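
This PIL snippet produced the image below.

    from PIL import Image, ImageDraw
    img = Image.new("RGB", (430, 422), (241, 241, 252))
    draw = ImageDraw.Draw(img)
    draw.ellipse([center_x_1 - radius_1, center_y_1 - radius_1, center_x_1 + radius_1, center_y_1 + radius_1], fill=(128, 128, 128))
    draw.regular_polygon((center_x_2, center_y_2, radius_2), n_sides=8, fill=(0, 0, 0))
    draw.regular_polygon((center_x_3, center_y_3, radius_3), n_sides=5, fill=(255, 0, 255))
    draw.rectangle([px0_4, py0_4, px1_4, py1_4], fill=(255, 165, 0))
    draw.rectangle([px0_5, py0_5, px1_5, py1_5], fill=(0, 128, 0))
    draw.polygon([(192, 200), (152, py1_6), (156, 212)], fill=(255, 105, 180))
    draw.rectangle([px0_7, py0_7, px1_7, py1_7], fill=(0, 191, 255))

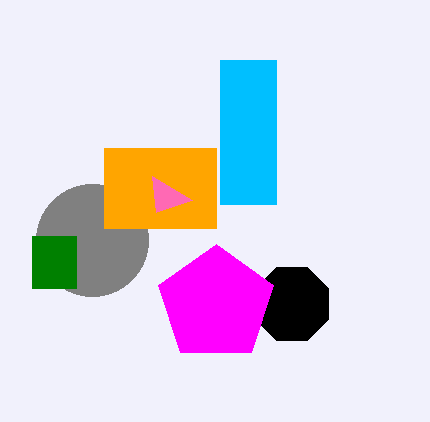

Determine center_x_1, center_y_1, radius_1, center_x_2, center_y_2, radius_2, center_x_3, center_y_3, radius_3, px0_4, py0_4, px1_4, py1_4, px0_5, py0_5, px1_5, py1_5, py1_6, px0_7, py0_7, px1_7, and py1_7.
center_x_1 = 92
center_y_1 = 240
radius_1 = 56
center_x_2 = 292
center_y_2 = 304
radius_2 = 40
center_x_3 = 216
center_y_3 = 304
radius_3 = 60
px0_4 = 104
py0_4 = 148
px1_4 = 216
py1_4 = 228
px0_5 = 32
py0_5 = 236
px1_5 = 76
py1_5 = 288
py1_6 = 176
px0_7 = 220
py0_7 = 60
px1_7 = 276
py1_7 = 204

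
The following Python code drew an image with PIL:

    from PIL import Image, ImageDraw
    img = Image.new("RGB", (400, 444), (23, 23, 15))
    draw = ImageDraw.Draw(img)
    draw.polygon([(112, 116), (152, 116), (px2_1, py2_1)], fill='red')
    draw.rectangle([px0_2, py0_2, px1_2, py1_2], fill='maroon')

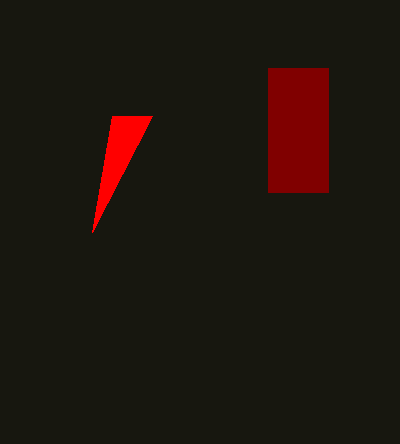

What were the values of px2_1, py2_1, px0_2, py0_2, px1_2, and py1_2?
px2_1 = 92, py2_1 = 232, px0_2 = 268, py0_2 = 68, px1_2 = 328, py1_2 = 192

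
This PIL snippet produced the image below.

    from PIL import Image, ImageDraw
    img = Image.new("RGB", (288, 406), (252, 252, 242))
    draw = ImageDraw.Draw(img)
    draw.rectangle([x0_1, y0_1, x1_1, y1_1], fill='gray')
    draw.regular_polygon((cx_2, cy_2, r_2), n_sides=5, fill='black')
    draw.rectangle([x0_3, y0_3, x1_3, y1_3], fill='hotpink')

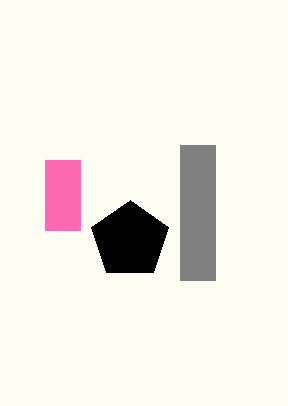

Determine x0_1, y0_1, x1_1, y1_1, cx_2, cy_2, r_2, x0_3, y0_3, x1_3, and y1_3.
x0_1 = 180; y0_1 = 145; x1_1 = 215; y1_1 = 280; cx_2 = 130; cy_2 = 240; r_2 = 40; x0_3 = 45; y0_3 = 160; x1_3 = 80; y1_3 = 230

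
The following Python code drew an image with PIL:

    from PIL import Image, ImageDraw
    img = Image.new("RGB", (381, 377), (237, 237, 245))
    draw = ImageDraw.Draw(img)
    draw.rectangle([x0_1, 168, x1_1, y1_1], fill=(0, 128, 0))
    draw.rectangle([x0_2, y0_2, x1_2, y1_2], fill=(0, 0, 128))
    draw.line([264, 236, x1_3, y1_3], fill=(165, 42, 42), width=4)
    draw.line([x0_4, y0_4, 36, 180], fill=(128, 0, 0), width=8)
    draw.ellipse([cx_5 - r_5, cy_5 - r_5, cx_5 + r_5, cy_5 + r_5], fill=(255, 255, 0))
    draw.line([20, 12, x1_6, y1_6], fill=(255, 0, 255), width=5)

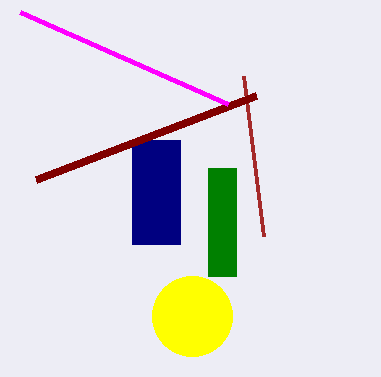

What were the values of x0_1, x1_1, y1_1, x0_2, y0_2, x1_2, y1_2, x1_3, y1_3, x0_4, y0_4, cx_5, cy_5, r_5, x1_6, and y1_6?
x0_1 = 208; x1_1 = 236; y1_1 = 276; x0_2 = 132; y0_2 = 140; x1_2 = 180; y1_2 = 244; x1_3 = 244; y1_3 = 76; x0_4 = 256; y0_4 = 96; cx_5 = 192; cy_5 = 316; r_5 = 40; x1_6 = 228; y1_6 = 104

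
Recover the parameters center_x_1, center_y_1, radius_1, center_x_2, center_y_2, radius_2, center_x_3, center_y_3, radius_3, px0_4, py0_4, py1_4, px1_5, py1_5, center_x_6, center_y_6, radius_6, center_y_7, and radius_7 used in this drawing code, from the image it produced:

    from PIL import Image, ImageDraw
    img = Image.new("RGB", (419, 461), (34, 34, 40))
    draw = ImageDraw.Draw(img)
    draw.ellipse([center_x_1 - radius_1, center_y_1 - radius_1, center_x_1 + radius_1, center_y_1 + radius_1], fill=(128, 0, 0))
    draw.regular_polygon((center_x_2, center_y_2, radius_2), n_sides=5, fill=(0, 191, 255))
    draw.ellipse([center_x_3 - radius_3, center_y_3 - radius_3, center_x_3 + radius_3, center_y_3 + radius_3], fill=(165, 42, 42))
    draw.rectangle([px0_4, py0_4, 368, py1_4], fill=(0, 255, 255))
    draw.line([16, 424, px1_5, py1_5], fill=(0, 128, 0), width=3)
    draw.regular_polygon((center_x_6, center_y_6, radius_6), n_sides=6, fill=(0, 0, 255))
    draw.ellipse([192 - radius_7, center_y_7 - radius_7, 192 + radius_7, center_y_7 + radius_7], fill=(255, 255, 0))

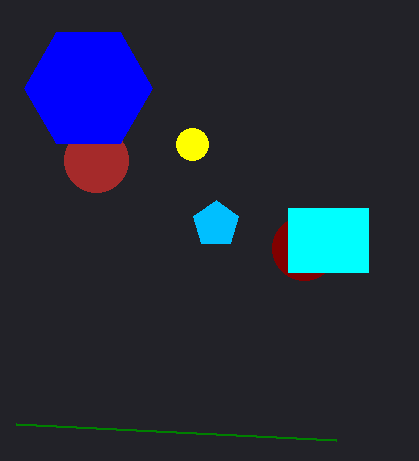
center_x_1 = 304, center_y_1 = 248, radius_1 = 32, center_x_2 = 216, center_y_2 = 224, radius_2 = 24, center_x_3 = 96, center_y_3 = 160, radius_3 = 32, px0_4 = 288, py0_4 = 208, py1_4 = 272, px1_5 = 336, py1_5 = 440, center_x_6 = 88, center_y_6 = 88, radius_6 = 64, center_y_7 = 144, radius_7 = 16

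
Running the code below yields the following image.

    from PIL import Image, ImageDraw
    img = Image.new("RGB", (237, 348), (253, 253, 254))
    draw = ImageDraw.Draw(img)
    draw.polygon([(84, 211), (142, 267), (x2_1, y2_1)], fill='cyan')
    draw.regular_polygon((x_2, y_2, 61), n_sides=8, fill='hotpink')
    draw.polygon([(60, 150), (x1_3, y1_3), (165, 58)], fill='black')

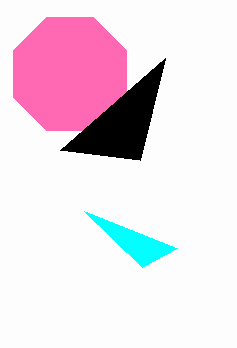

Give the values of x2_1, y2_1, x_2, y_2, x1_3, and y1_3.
x2_1 = 177, y2_1 = 248, x_2 = 70, y_2 = 74, x1_3 = 140, y1_3 = 160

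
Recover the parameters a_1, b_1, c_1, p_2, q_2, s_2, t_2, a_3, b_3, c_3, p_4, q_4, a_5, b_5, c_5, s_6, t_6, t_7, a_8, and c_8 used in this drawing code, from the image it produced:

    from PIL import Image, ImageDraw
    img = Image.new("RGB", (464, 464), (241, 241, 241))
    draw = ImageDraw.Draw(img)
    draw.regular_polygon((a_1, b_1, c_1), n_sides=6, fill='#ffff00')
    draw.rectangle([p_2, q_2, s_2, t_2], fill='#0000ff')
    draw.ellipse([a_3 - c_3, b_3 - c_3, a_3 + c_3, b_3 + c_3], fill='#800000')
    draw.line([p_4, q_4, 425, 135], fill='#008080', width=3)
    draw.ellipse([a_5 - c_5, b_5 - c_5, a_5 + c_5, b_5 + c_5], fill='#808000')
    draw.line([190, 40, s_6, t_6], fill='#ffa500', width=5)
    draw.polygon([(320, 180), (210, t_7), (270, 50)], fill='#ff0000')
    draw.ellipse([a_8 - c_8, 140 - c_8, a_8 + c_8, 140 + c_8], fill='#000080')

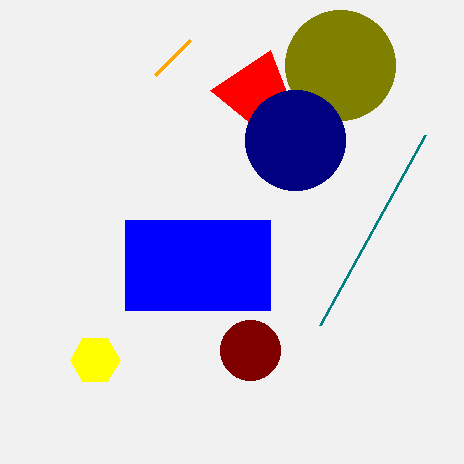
a_1 = 95, b_1 = 360, c_1 = 25, p_2 = 125, q_2 = 220, s_2 = 270, t_2 = 310, a_3 = 250, b_3 = 350, c_3 = 30, p_4 = 320, q_4 = 325, a_5 = 340, b_5 = 65, c_5 = 55, s_6 = 155, t_6 = 75, t_7 = 90, a_8 = 295, c_8 = 50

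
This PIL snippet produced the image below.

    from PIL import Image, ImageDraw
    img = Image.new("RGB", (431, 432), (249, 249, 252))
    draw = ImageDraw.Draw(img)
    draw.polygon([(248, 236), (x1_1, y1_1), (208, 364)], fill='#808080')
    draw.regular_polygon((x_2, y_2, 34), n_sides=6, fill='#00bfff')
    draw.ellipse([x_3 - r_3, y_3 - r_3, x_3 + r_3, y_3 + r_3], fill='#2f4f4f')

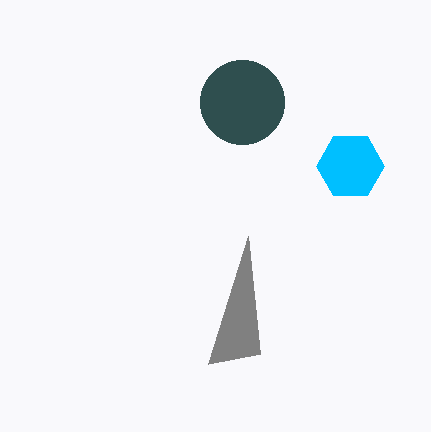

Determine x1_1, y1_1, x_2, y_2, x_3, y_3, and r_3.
x1_1 = 260, y1_1 = 354, x_2 = 350, y_2 = 166, x_3 = 242, y_3 = 102, r_3 = 42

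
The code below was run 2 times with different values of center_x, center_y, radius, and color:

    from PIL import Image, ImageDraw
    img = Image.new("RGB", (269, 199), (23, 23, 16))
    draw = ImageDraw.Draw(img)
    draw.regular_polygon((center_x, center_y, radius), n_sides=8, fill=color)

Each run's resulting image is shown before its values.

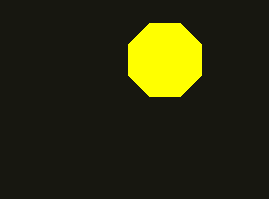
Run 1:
center_x = 165
center_y = 60
radius = 40
color = 'yellow'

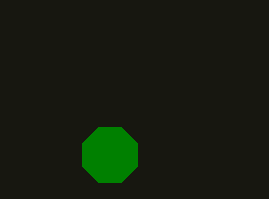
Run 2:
center_x = 110, center_y = 155, radius = 30, color = 'green'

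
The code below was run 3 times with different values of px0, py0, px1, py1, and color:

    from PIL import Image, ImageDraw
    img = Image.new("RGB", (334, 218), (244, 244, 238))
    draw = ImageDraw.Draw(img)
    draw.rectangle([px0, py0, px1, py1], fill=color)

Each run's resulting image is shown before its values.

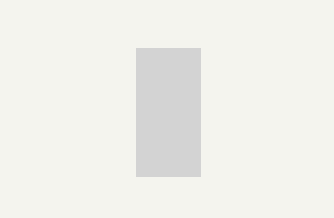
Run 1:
px0 = 136; py0 = 48; px1 = 200; py1 = 176; color = 'lightgray'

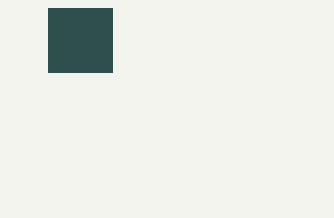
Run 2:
px0 = 48; py0 = 8; px1 = 112; py1 = 72; color = 'darkslategray'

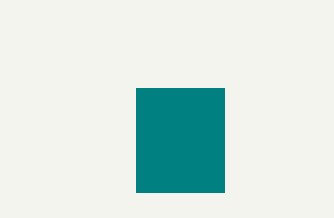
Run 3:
px0 = 136
py0 = 88
px1 = 224
py1 = 192
color = 'teal'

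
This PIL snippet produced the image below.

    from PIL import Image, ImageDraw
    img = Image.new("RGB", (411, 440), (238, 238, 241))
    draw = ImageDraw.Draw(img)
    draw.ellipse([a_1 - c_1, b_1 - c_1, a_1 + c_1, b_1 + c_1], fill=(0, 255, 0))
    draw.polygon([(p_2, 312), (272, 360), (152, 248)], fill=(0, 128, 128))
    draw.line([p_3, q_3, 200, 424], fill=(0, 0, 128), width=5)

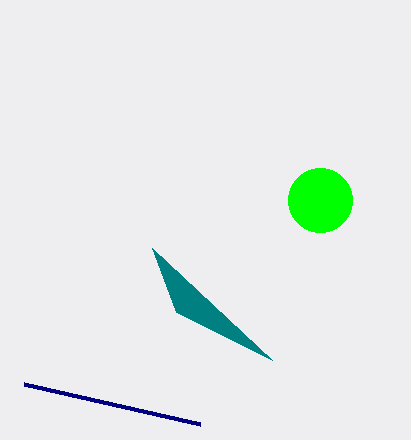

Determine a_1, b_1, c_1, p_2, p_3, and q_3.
a_1 = 320, b_1 = 200, c_1 = 32, p_2 = 176, p_3 = 24, q_3 = 384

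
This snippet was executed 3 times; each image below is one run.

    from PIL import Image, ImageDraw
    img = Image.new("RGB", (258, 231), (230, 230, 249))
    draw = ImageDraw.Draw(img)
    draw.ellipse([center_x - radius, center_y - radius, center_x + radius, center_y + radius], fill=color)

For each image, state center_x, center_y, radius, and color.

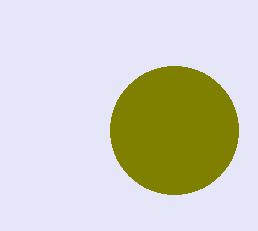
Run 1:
center_x = 174; center_y = 130; radius = 64; color = 'olive'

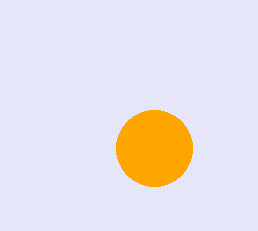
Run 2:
center_x = 154
center_y = 148
radius = 38
color = 'orange'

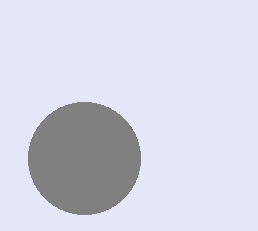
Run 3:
center_x = 84
center_y = 158
radius = 56
color = 'gray'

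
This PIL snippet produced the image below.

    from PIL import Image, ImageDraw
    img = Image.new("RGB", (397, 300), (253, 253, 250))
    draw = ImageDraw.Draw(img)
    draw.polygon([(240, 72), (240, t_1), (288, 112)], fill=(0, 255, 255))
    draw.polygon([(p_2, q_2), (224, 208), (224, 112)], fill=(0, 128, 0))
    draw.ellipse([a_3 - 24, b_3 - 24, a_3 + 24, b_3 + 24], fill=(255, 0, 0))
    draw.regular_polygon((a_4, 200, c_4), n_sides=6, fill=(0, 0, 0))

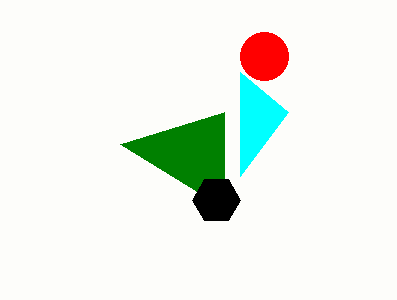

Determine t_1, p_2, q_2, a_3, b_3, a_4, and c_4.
t_1 = 176, p_2 = 120, q_2 = 144, a_3 = 264, b_3 = 56, a_4 = 216, c_4 = 24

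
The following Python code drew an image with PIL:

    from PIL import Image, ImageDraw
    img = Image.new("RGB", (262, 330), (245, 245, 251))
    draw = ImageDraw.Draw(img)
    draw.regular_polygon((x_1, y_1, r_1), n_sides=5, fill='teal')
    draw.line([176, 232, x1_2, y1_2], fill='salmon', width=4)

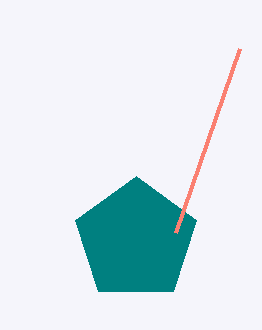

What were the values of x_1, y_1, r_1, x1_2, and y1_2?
x_1 = 136, y_1 = 240, r_1 = 64, x1_2 = 240, y1_2 = 48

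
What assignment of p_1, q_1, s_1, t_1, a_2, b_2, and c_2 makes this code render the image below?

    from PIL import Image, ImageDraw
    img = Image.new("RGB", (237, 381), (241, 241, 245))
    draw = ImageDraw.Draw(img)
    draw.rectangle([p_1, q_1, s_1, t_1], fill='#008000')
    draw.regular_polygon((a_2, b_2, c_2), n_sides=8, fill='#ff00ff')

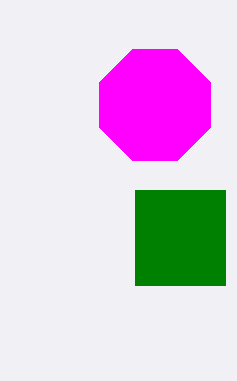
p_1 = 135, q_1 = 190, s_1 = 225, t_1 = 285, a_2 = 155, b_2 = 105, c_2 = 60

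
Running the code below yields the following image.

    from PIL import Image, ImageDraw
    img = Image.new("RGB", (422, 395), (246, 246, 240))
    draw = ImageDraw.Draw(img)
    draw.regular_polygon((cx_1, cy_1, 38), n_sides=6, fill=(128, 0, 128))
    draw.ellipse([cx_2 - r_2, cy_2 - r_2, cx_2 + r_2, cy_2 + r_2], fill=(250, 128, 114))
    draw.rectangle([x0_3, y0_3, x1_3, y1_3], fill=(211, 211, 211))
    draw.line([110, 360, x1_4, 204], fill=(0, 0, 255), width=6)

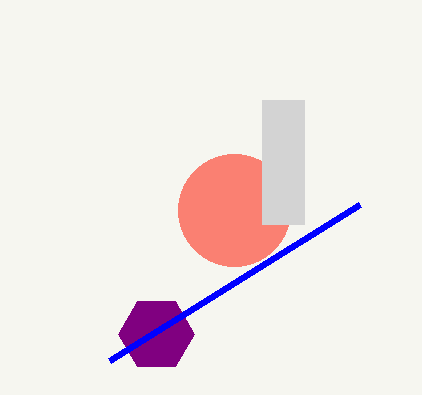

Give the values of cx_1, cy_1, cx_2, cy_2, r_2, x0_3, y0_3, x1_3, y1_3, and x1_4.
cx_1 = 156
cy_1 = 334
cx_2 = 234
cy_2 = 210
r_2 = 56
x0_3 = 262
y0_3 = 100
x1_3 = 304
y1_3 = 224
x1_4 = 360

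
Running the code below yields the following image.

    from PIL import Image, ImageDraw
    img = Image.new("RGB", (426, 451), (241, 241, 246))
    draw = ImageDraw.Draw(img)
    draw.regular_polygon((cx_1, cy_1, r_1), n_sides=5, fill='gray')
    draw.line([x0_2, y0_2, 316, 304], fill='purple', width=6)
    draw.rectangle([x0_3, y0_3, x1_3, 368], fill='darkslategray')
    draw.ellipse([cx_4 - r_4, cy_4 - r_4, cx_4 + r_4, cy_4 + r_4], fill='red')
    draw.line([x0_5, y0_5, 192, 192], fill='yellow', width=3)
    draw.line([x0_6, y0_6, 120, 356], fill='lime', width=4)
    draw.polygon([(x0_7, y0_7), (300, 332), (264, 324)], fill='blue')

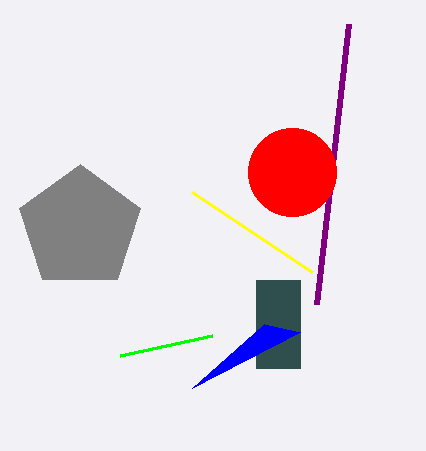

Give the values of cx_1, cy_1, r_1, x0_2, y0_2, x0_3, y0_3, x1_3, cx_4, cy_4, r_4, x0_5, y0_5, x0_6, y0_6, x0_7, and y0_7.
cx_1 = 80; cy_1 = 228; r_1 = 64; x0_2 = 348; y0_2 = 24; x0_3 = 256; y0_3 = 280; x1_3 = 300; cx_4 = 292; cy_4 = 172; r_4 = 44; x0_5 = 312; y0_5 = 272; x0_6 = 212; y0_6 = 336; x0_7 = 192; y0_7 = 388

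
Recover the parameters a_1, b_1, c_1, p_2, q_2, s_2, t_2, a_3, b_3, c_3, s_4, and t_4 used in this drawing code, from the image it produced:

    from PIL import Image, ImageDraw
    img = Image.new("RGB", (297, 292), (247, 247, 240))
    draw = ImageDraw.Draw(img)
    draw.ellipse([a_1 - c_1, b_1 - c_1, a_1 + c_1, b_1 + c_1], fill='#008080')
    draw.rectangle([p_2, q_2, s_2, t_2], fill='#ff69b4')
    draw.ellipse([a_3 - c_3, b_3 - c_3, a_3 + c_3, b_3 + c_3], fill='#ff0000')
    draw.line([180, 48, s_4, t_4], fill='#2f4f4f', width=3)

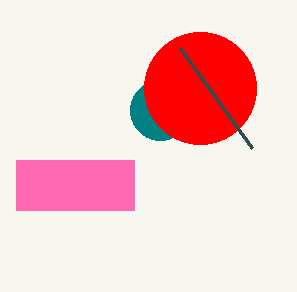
a_1 = 160
b_1 = 110
c_1 = 30
p_2 = 16
q_2 = 160
s_2 = 134
t_2 = 210
a_3 = 200
b_3 = 88
c_3 = 56
s_4 = 252
t_4 = 148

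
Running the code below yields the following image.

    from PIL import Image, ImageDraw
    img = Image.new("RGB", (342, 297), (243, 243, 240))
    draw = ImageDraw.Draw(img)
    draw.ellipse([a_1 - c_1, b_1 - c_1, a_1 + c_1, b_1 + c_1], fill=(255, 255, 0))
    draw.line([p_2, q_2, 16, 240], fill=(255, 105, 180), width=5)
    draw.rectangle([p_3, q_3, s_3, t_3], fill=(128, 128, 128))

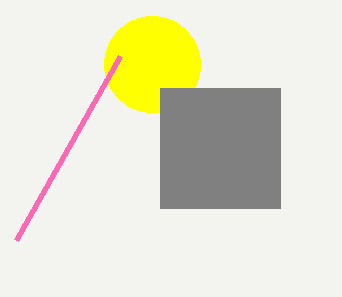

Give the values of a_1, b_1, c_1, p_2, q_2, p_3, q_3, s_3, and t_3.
a_1 = 152; b_1 = 64; c_1 = 48; p_2 = 120; q_2 = 56; p_3 = 160; q_3 = 88; s_3 = 280; t_3 = 208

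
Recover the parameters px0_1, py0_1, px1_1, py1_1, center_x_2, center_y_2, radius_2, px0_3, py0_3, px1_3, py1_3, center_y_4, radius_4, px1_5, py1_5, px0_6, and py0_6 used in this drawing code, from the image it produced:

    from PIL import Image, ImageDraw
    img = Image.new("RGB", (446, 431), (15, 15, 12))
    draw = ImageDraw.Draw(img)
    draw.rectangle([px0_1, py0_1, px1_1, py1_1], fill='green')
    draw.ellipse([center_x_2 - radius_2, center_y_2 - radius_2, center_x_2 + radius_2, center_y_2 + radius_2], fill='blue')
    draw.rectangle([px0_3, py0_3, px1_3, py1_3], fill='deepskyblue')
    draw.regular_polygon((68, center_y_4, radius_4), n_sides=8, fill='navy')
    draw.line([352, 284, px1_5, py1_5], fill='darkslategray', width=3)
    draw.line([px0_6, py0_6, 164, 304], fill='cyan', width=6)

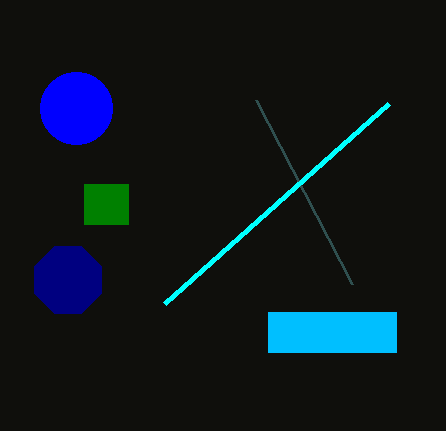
px0_1 = 84, py0_1 = 184, px1_1 = 128, py1_1 = 224, center_x_2 = 76, center_y_2 = 108, radius_2 = 36, px0_3 = 268, py0_3 = 312, px1_3 = 396, py1_3 = 352, center_y_4 = 280, radius_4 = 36, px1_5 = 256, py1_5 = 100, px0_6 = 388, py0_6 = 104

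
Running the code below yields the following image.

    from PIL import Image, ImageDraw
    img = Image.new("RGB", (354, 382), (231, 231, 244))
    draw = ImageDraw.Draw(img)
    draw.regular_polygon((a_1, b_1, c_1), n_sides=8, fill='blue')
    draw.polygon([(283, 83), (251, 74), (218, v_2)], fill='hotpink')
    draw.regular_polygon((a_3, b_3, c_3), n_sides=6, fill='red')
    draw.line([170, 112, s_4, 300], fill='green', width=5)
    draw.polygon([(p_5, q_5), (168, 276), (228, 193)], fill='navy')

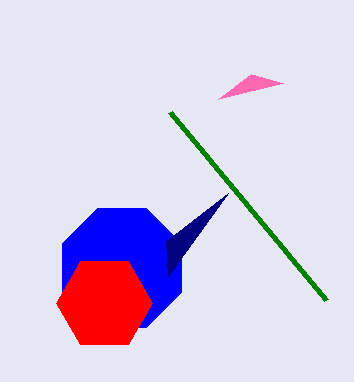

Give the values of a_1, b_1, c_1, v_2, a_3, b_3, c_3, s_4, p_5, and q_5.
a_1 = 122
b_1 = 268
c_1 = 64
v_2 = 99
a_3 = 104
b_3 = 303
c_3 = 48
s_4 = 326
p_5 = 166
q_5 = 241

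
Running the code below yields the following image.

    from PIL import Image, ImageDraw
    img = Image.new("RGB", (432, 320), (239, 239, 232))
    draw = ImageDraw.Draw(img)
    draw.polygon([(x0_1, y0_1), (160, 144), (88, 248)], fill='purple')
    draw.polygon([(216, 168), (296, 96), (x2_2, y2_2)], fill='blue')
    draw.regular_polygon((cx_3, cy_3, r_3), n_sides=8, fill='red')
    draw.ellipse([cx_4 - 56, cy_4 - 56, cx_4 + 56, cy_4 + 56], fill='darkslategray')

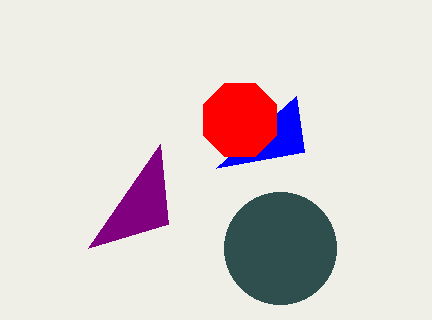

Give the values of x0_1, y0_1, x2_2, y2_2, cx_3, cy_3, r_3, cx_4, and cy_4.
x0_1 = 168
y0_1 = 224
x2_2 = 304
y2_2 = 152
cx_3 = 240
cy_3 = 120
r_3 = 40
cx_4 = 280
cy_4 = 248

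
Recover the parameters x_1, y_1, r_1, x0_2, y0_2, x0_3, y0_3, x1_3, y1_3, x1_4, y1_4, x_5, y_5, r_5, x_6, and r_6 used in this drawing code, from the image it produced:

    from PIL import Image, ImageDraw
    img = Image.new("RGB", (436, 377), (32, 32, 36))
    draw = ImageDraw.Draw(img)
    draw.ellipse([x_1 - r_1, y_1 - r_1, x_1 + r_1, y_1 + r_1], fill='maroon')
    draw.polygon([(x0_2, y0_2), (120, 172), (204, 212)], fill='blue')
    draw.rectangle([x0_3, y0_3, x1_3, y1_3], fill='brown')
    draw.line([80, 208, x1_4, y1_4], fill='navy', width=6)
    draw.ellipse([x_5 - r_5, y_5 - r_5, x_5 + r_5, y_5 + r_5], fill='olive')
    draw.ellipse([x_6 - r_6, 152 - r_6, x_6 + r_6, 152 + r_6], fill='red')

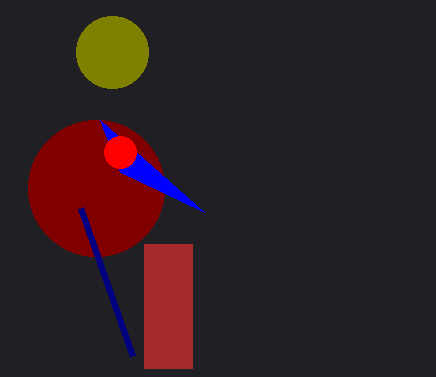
x_1 = 96; y_1 = 188; r_1 = 68; x0_2 = 100; y0_2 = 120; x0_3 = 144; y0_3 = 244; x1_3 = 192; y1_3 = 368; x1_4 = 132; y1_4 = 356; x_5 = 112; y_5 = 52; r_5 = 36; x_6 = 120; r_6 = 16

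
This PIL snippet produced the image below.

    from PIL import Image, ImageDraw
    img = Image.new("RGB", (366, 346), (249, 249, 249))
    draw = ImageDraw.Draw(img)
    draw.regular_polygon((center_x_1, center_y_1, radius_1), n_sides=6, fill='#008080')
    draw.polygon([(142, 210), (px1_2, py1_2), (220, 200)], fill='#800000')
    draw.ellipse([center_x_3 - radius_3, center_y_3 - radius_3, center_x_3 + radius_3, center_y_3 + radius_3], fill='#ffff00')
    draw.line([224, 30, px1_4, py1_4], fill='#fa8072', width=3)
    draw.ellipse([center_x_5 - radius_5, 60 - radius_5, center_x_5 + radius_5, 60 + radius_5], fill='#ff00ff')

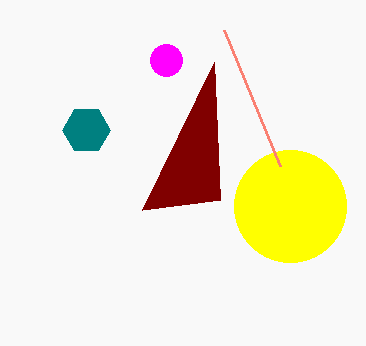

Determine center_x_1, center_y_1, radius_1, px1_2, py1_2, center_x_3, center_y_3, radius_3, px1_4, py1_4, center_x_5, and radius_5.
center_x_1 = 86, center_y_1 = 130, radius_1 = 24, px1_2 = 214, py1_2 = 62, center_x_3 = 290, center_y_3 = 206, radius_3 = 56, px1_4 = 280, py1_4 = 166, center_x_5 = 166, radius_5 = 16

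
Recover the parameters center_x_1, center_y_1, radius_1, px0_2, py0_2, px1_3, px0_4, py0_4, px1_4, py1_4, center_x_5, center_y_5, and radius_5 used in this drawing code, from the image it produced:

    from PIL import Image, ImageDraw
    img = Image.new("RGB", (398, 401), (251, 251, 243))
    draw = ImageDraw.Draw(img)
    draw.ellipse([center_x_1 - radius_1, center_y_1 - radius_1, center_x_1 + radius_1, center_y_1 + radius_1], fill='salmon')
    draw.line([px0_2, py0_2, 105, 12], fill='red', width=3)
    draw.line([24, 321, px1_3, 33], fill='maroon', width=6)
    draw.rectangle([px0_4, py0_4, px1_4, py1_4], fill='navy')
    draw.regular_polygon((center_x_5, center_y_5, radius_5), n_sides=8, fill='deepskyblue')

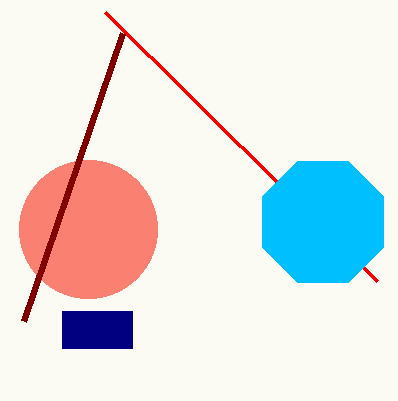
center_x_1 = 88, center_y_1 = 229, radius_1 = 69, px0_2 = 377, py0_2 = 281, px1_3 = 123, px0_4 = 62, py0_4 = 311, px1_4 = 132, py1_4 = 348, center_x_5 = 323, center_y_5 = 222, radius_5 = 66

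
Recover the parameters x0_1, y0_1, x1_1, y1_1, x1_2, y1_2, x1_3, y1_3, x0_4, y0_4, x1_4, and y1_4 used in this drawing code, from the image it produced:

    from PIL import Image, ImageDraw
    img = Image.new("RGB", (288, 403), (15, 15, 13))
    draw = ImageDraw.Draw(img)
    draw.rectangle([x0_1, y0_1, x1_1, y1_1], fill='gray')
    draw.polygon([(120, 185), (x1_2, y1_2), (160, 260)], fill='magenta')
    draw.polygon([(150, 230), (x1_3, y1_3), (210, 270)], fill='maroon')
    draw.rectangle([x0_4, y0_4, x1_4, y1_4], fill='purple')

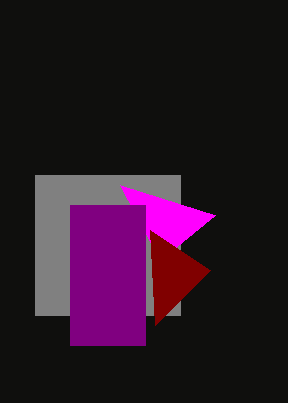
x0_1 = 35, y0_1 = 175, x1_1 = 180, y1_1 = 315, x1_2 = 215, y1_2 = 215, x1_3 = 155, y1_3 = 325, x0_4 = 70, y0_4 = 205, x1_4 = 145, y1_4 = 345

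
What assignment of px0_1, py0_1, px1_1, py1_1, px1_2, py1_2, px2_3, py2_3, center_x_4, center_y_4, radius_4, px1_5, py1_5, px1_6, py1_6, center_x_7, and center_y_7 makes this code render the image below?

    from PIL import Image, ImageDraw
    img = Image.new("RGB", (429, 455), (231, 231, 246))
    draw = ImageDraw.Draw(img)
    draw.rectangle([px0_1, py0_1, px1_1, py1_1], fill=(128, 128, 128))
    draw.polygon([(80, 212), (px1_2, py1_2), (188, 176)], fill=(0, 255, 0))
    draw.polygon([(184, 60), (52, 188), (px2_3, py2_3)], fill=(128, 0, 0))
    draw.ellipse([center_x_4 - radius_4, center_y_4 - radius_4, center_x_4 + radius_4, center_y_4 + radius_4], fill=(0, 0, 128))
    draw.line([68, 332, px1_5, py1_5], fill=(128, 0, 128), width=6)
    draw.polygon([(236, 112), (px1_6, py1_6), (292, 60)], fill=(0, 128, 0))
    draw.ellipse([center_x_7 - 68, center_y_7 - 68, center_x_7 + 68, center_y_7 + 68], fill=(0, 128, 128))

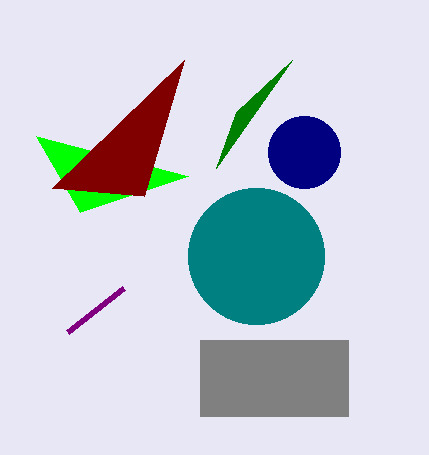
px0_1 = 200, py0_1 = 340, px1_1 = 348, py1_1 = 416, px1_2 = 36, py1_2 = 136, px2_3 = 144, py2_3 = 196, center_x_4 = 304, center_y_4 = 152, radius_4 = 36, px1_5 = 124, py1_5 = 288, px1_6 = 216, py1_6 = 168, center_x_7 = 256, center_y_7 = 256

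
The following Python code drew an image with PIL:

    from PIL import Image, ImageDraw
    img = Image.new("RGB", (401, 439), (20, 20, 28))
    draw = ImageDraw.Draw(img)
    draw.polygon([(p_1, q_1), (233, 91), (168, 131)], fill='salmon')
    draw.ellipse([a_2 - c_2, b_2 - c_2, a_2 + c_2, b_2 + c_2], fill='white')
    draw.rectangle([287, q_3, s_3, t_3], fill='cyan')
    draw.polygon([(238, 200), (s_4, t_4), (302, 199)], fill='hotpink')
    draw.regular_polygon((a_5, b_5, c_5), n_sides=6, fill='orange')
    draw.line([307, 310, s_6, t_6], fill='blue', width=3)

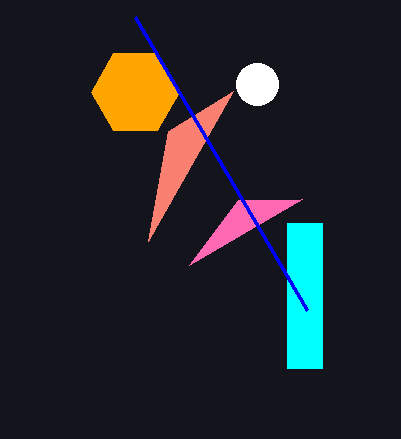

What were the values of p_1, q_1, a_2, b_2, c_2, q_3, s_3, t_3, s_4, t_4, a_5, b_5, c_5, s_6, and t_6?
p_1 = 148; q_1 = 241; a_2 = 257; b_2 = 84; c_2 = 21; q_3 = 223; s_3 = 322; t_3 = 368; s_4 = 189; t_4 = 265; a_5 = 135; b_5 = 92; c_5 = 44; s_6 = 135; t_6 = 17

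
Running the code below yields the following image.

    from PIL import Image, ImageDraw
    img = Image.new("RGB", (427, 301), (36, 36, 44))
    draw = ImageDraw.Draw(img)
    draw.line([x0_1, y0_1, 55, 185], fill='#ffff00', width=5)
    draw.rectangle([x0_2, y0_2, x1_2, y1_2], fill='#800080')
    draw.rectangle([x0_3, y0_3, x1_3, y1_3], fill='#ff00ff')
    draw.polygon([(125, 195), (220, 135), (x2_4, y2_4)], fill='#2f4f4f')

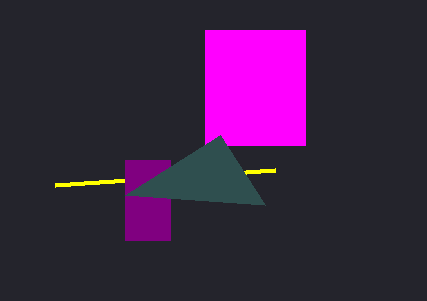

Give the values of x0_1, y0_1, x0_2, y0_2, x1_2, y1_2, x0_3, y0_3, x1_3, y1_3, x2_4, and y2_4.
x0_1 = 275; y0_1 = 170; x0_2 = 125; y0_2 = 160; x1_2 = 170; y1_2 = 240; x0_3 = 205; y0_3 = 30; x1_3 = 305; y1_3 = 145; x2_4 = 265; y2_4 = 205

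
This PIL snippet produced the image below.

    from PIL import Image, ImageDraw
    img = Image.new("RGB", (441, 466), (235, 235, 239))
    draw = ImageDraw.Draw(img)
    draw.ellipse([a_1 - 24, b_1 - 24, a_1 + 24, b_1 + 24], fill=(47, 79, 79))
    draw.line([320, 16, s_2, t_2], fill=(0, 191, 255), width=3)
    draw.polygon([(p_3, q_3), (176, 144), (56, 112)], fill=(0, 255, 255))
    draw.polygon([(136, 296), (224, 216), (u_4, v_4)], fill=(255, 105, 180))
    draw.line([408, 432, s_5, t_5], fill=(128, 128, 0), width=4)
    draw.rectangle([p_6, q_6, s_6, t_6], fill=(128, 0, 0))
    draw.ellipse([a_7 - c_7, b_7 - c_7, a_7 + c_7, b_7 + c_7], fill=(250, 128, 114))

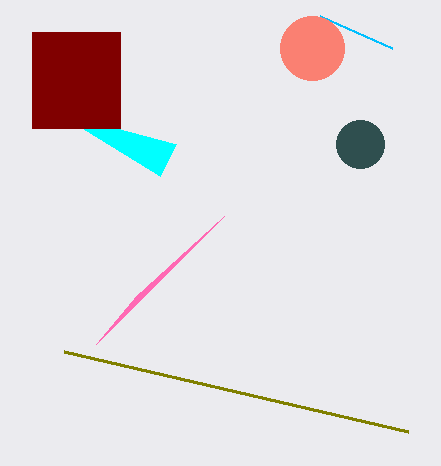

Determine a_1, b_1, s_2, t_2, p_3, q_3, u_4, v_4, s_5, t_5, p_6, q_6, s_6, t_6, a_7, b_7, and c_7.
a_1 = 360, b_1 = 144, s_2 = 392, t_2 = 48, p_3 = 160, q_3 = 176, u_4 = 96, v_4 = 344, s_5 = 64, t_5 = 352, p_6 = 32, q_6 = 32, s_6 = 120, t_6 = 128, a_7 = 312, b_7 = 48, c_7 = 32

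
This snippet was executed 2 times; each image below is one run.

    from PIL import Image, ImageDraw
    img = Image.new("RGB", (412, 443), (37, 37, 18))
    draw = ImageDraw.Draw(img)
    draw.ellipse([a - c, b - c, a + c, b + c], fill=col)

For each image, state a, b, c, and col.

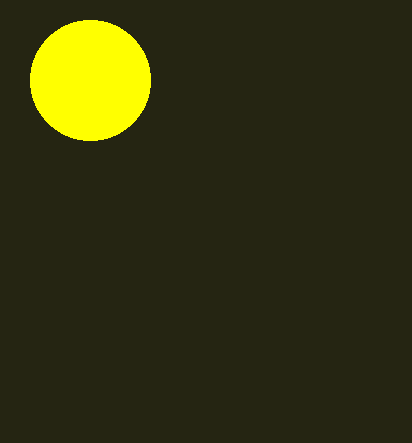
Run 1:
a = 90
b = 80
c = 60
col = 'yellow'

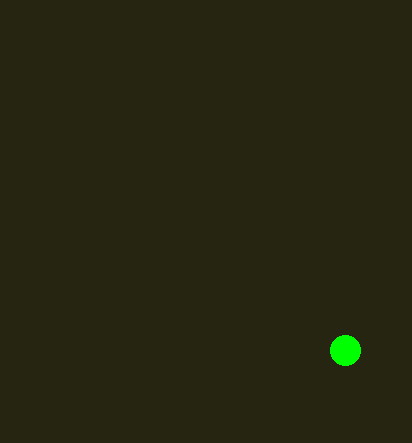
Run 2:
a = 345; b = 350; c = 15; col = 'lime'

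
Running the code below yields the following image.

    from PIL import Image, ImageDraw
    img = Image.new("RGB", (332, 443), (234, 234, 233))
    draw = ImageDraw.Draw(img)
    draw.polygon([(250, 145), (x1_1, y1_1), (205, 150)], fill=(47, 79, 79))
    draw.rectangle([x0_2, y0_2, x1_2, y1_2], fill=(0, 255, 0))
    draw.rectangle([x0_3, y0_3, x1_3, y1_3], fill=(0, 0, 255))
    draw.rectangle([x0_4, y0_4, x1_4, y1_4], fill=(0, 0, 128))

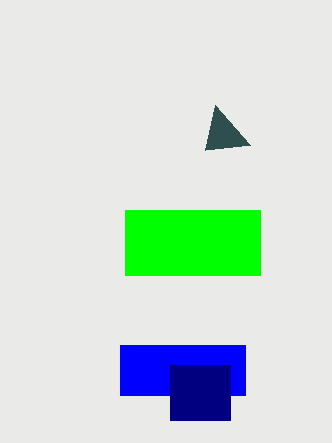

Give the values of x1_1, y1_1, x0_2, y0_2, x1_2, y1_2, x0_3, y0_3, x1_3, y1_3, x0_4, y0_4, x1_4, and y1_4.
x1_1 = 215; y1_1 = 105; x0_2 = 125; y0_2 = 210; x1_2 = 260; y1_2 = 275; x0_3 = 120; y0_3 = 345; x1_3 = 245; y1_3 = 395; x0_4 = 170; y0_4 = 365; x1_4 = 230; y1_4 = 420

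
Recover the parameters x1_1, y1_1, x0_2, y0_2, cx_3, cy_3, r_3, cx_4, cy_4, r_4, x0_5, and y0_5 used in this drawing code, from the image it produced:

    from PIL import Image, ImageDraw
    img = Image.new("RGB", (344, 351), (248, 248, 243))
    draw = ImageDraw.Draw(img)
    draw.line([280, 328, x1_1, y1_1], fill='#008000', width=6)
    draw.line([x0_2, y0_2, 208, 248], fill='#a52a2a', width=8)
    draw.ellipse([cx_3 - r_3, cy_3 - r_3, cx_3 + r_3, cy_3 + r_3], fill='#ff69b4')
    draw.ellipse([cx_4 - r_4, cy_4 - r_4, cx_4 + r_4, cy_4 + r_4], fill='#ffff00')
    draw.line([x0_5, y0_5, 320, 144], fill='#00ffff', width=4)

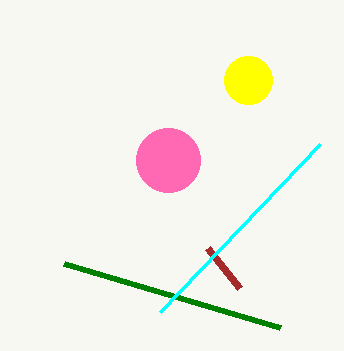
x1_1 = 64; y1_1 = 264; x0_2 = 240; y0_2 = 288; cx_3 = 168; cy_3 = 160; r_3 = 32; cx_4 = 248; cy_4 = 80; r_4 = 24; x0_5 = 160; y0_5 = 312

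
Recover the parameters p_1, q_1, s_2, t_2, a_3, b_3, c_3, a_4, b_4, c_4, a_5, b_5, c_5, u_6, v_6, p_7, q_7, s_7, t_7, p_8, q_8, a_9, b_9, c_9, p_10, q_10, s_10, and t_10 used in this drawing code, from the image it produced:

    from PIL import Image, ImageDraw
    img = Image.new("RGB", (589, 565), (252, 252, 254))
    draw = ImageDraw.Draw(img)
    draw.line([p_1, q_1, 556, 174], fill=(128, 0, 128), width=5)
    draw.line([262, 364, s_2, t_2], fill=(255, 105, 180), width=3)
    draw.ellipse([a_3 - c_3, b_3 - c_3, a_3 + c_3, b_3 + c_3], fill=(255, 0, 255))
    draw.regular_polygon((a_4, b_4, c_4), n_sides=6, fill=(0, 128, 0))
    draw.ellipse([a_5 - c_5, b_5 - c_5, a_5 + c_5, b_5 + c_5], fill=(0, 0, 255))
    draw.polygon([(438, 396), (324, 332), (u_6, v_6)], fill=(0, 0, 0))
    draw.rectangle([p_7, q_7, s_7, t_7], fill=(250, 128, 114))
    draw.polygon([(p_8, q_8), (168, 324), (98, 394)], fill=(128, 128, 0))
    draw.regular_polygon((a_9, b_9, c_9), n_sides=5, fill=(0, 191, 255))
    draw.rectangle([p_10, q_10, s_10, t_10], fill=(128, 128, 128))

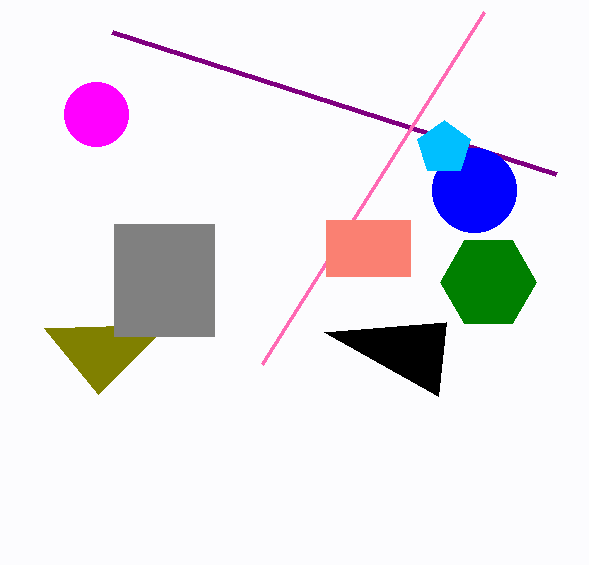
p_1 = 112
q_1 = 32
s_2 = 484
t_2 = 12
a_3 = 96
b_3 = 114
c_3 = 32
a_4 = 488
b_4 = 282
c_4 = 48
a_5 = 474
b_5 = 190
c_5 = 42
u_6 = 446
v_6 = 322
p_7 = 326
q_7 = 220
s_7 = 410
t_7 = 276
p_8 = 44
q_8 = 328
a_9 = 444
b_9 = 148
c_9 = 28
p_10 = 114
q_10 = 224
s_10 = 214
t_10 = 336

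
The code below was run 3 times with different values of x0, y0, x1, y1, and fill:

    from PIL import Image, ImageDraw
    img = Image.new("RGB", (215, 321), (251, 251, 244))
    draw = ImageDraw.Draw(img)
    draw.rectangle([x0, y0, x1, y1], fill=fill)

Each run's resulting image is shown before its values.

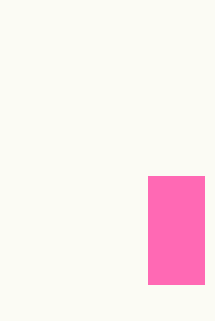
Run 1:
x0 = 148
y0 = 176
x1 = 204
y1 = 284
fill = 'hotpink'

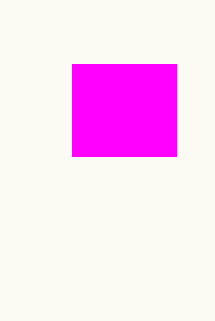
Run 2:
x0 = 72, y0 = 64, x1 = 176, y1 = 156, fill = 'magenta'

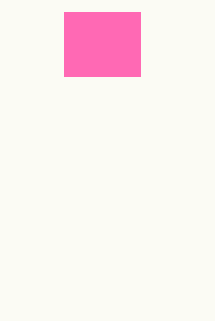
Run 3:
x0 = 64; y0 = 12; x1 = 140; y1 = 76; fill = 'hotpink'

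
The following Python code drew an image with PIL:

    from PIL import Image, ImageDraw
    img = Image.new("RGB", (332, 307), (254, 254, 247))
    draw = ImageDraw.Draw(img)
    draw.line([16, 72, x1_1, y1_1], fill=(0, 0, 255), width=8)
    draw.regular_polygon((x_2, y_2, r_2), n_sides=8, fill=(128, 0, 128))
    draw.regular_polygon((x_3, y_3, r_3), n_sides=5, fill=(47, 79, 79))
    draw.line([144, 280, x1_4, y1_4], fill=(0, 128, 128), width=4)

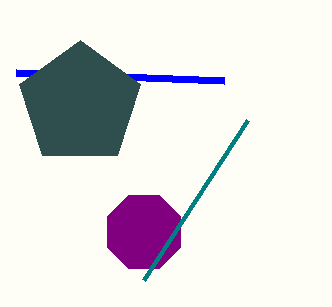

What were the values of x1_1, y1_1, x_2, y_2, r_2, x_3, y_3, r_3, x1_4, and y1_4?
x1_1 = 224
y1_1 = 80
x_2 = 144
y_2 = 232
r_2 = 40
x_3 = 80
y_3 = 104
r_3 = 64
x1_4 = 248
y1_4 = 120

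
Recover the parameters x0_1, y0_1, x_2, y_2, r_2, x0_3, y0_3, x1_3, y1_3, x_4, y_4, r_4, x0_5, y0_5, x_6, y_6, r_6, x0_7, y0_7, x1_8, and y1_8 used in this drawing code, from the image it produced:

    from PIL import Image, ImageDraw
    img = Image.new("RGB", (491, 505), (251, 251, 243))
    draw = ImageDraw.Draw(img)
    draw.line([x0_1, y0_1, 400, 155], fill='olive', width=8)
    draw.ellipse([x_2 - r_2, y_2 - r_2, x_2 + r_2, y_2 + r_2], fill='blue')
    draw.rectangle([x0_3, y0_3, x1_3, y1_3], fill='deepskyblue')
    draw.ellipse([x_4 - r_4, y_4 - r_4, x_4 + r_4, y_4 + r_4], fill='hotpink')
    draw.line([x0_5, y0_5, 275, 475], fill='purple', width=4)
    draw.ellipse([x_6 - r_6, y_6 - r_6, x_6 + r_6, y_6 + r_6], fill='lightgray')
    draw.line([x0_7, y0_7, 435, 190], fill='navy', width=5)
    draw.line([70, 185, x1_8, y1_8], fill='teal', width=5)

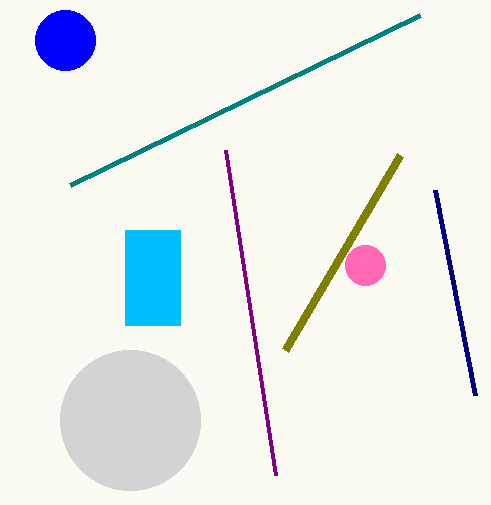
x0_1 = 285, y0_1 = 350, x_2 = 65, y_2 = 40, r_2 = 30, x0_3 = 125, y0_3 = 230, x1_3 = 180, y1_3 = 325, x_4 = 365, y_4 = 265, r_4 = 20, x0_5 = 225, y0_5 = 150, x_6 = 130, y_6 = 420, r_6 = 70, x0_7 = 475, y0_7 = 395, x1_8 = 420, y1_8 = 15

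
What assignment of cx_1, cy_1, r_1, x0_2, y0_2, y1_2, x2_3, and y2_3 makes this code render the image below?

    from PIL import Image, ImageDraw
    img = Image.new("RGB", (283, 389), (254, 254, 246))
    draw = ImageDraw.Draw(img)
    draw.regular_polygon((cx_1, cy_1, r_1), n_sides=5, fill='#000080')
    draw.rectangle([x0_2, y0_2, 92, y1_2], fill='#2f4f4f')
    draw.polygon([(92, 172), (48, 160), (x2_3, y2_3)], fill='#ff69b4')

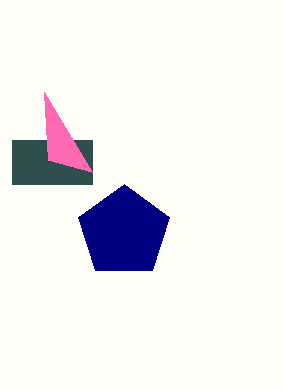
cx_1 = 124
cy_1 = 232
r_1 = 48
x0_2 = 12
y0_2 = 140
y1_2 = 184
x2_3 = 44
y2_3 = 92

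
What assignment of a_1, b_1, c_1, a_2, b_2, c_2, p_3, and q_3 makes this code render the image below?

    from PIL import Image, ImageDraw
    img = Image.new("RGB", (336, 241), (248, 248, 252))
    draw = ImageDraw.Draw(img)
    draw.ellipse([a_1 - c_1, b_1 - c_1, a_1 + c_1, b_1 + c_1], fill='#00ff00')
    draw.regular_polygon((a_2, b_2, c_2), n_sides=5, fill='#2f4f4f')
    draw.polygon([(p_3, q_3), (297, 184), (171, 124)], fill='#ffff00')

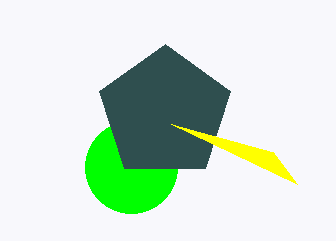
a_1 = 131, b_1 = 167, c_1 = 46, a_2 = 165, b_2 = 113, c_2 = 69, p_3 = 273, q_3 = 152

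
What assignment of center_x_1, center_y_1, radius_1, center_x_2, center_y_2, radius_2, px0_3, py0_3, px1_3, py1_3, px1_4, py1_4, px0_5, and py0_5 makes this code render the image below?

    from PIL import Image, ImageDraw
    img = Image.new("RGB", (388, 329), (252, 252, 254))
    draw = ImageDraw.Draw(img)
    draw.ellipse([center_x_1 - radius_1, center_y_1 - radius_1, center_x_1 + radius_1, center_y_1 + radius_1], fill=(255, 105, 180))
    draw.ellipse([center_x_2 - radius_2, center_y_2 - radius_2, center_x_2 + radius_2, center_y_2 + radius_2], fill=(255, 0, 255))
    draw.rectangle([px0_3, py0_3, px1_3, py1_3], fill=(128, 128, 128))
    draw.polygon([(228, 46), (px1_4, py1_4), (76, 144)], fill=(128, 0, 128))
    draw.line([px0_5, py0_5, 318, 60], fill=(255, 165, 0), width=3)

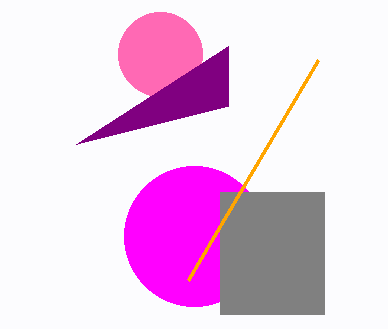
center_x_1 = 160, center_y_1 = 54, radius_1 = 42, center_x_2 = 194, center_y_2 = 236, radius_2 = 70, px0_3 = 220, py0_3 = 192, px1_3 = 324, py1_3 = 314, px1_4 = 228, py1_4 = 106, px0_5 = 188, py0_5 = 280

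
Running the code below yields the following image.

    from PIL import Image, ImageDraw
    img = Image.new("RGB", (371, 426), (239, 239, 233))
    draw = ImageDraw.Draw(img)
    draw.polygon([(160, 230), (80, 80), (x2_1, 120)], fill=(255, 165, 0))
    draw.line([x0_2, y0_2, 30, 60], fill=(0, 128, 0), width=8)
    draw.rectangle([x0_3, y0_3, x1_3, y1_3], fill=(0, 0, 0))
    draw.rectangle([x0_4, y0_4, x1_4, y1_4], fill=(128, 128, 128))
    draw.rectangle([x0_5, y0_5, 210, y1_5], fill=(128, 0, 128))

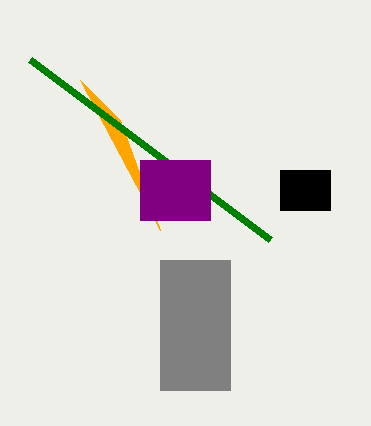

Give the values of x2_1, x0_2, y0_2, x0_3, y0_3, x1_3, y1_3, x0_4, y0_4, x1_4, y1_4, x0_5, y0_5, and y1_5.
x2_1 = 120; x0_2 = 270; y0_2 = 240; x0_3 = 280; y0_3 = 170; x1_3 = 330; y1_3 = 210; x0_4 = 160; y0_4 = 260; x1_4 = 230; y1_4 = 390; x0_5 = 140; y0_5 = 160; y1_5 = 220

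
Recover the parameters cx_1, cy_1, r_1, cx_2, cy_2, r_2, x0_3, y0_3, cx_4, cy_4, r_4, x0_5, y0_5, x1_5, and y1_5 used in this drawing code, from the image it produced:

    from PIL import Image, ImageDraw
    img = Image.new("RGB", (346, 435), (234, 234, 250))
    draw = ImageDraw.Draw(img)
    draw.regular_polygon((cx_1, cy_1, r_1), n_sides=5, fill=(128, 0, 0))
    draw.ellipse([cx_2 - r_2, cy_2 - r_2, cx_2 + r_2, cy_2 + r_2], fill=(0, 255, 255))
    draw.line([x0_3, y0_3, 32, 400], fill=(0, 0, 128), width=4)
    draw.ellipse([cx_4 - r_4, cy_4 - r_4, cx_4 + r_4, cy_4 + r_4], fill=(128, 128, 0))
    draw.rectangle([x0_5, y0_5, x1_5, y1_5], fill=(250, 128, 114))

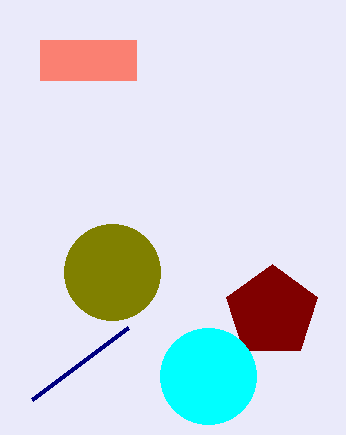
cx_1 = 272, cy_1 = 312, r_1 = 48, cx_2 = 208, cy_2 = 376, r_2 = 48, x0_3 = 128, y0_3 = 328, cx_4 = 112, cy_4 = 272, r_4 = 48, x0_5 = 40, y0_5 = 40, x1_5 = 136, y1_5 = 80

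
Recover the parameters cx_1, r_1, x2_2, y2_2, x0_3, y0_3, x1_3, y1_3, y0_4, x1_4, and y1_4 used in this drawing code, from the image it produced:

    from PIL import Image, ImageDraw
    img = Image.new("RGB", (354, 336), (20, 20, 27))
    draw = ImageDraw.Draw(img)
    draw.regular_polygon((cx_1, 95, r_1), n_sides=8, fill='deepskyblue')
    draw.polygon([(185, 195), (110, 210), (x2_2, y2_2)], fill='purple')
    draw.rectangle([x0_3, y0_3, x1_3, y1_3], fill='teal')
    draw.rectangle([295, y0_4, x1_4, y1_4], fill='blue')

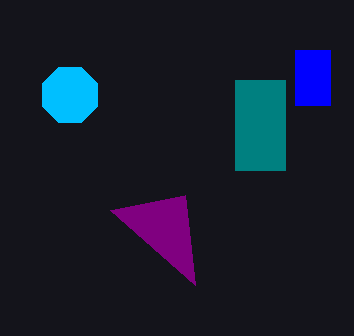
cx_1 = 70, r_1 = 30, x2_2 = 195, y2_2 = 285, x0_3 = 235, y0_3 = 80, x1_3 = 285, y1_3 = 170, y0_4 = 50, x1_4 = 330, y1_4 = 105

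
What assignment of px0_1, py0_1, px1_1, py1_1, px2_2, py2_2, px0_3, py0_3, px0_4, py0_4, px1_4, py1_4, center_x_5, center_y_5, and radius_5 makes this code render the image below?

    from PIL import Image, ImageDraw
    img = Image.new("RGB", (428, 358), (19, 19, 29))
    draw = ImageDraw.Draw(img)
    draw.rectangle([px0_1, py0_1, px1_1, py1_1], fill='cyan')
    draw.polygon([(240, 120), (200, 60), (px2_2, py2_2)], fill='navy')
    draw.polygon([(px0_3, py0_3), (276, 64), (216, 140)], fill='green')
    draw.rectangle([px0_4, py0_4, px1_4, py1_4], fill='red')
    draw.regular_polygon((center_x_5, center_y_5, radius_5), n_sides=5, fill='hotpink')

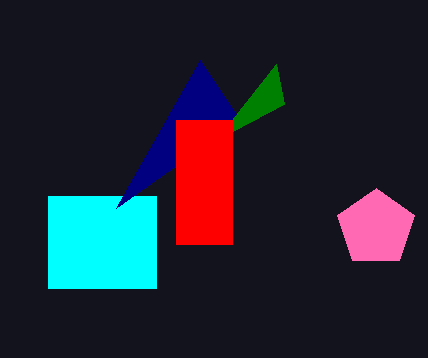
px0_1 = 48
py0_1 = 196
px1_1 = 156
py1_1 = 288
px2_2 = 116
py2_2 = 208
px0_3 = 284
py0_3 = 104
px0_4 = 176
py0_4 = 120
px1_4 = 232
py1_4 = 244
center_x_5 = 376
center_y_5 = 228
radius_5 = 40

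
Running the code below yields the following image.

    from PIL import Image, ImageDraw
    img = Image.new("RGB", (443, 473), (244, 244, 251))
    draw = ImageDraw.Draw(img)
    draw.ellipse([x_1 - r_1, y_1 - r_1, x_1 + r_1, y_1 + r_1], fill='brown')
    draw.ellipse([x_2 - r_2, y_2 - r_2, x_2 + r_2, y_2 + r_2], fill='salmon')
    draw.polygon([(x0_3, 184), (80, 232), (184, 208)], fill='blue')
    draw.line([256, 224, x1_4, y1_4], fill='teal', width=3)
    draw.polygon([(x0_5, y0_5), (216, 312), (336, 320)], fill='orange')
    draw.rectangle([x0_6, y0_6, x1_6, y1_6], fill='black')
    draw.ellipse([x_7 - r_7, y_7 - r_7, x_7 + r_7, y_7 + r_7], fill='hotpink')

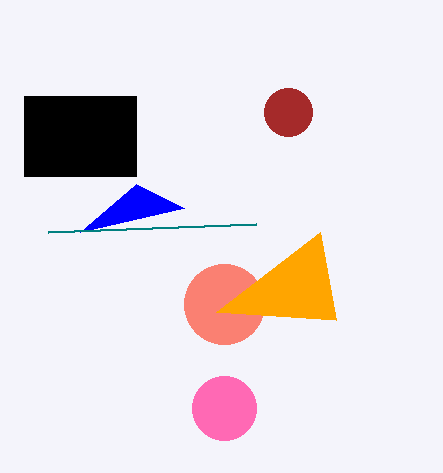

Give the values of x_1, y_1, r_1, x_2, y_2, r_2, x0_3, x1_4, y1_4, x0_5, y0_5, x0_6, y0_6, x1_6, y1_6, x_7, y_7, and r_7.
x_1 = 288, y_1 = 112, r_1 = 24, x_2 = 224, y_2 = 304, r_2 = 40, x0_3 = 136, x1_4 = 48, y1_4 = 232, x0_5 = 320, y0_5 = 232, x0_6 = 24, y0_6 = 96, x1_6 = 136, y1_6 = 176, x_7 = 224, y_7 = 408, r_7 = 32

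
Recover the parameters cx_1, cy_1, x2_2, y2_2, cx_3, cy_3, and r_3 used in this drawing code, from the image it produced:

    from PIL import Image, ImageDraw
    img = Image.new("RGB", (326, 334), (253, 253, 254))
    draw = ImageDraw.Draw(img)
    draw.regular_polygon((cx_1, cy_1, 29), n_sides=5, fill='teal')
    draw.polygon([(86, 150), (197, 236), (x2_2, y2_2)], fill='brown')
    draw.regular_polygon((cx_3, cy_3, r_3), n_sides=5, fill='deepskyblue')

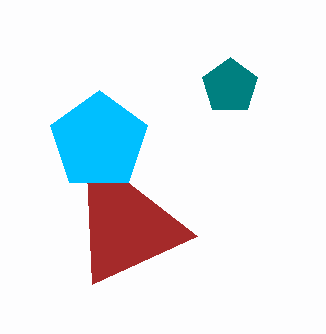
cx_1 = 230; cy_1 = 86; x2_2 = 92; y2_2 = 284; cx_3 = 99; cy_3 = 141; r_3 = 51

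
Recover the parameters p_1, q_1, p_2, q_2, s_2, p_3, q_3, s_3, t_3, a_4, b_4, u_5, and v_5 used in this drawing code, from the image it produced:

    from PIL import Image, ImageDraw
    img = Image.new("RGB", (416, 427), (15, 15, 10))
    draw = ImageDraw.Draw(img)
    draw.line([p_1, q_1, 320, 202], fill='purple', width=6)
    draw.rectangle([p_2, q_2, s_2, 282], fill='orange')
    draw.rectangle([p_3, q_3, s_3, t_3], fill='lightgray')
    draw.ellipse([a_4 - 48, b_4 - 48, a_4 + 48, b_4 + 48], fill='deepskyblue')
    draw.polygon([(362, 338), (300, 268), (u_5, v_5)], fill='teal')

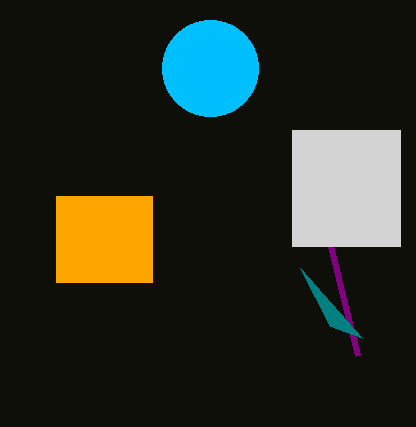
p_1 = 358
q_1 = 356
p_2 = 56
q_2 = 196
s_2 = 152
p_3 = 292
q_3 = 130
s_3 = 400
t_3 = 246
a_4 = 210
b_4 = 68
u_5 = 330
v_5 = 326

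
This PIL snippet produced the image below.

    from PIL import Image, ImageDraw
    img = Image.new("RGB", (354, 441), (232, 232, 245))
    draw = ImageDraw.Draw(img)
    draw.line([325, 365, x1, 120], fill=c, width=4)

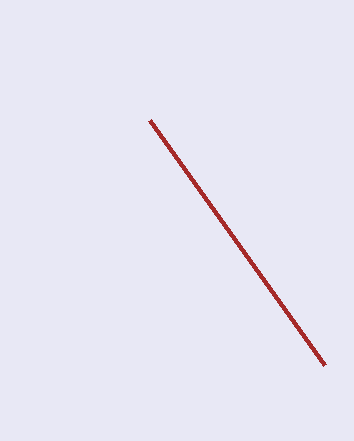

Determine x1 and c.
x1 = 150; c = 'brown'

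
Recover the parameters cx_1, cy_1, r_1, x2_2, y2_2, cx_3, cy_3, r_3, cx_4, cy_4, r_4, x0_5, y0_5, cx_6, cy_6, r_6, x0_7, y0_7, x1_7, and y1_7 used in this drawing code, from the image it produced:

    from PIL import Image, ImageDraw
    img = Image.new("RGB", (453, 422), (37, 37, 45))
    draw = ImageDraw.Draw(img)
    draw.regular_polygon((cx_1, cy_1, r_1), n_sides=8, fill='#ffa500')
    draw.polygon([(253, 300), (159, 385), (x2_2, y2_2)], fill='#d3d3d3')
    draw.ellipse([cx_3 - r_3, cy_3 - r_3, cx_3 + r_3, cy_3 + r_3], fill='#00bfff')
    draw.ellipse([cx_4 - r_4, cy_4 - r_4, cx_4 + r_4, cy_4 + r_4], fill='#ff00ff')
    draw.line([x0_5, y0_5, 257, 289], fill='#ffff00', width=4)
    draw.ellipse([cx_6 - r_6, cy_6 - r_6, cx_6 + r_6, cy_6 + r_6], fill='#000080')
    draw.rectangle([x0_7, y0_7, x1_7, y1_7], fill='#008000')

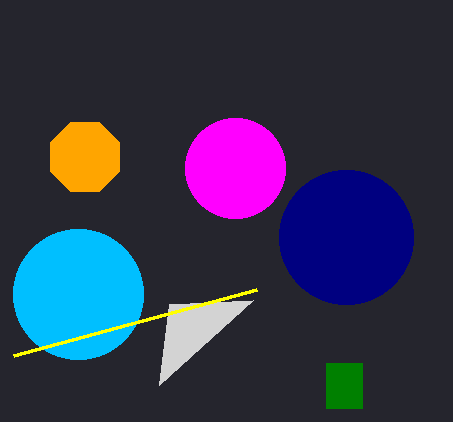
cx_1 = 85, cy_1 = 157, r_1 = 37, x2_2 = 169, y2_2 = 304, cx_3 = 78, cy_3 = 294, r_3 = 65, cx_4 = 235, cy_4 = 168, r_4 = 50, x0_5 = 14, y0_5 = 355, cx_6 = 346, cy_6 = 237, r_6 = 67, x0_7 = 326, y0_7 = 363, x1_7 = 362, y1_7 = 408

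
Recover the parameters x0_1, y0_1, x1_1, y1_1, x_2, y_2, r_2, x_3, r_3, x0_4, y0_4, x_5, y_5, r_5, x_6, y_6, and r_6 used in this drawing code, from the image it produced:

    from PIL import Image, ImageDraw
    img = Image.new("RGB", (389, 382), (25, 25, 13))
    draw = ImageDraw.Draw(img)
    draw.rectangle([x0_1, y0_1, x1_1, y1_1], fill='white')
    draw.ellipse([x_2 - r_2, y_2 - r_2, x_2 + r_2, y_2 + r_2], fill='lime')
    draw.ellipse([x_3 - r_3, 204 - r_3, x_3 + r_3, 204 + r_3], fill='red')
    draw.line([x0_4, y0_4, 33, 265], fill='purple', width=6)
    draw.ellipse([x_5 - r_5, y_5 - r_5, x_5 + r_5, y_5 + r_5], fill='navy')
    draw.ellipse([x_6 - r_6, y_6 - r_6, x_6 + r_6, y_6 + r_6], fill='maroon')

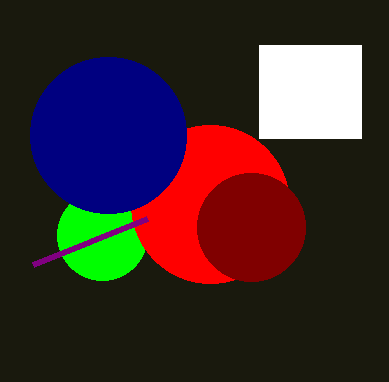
x0_1 = 259, y0_1 = 45, x1_1 = 361, y1_1 = 138, x_2 = 102, y_2 = 235, r_2 = 45, x_3 = 210, r_3 = 79, x0_4 = 147, y0_4 = 219, x_5 = 108, y_5 = 135, r_5 = 78, x_6 = 251, y_6 = 227, r_6 = 54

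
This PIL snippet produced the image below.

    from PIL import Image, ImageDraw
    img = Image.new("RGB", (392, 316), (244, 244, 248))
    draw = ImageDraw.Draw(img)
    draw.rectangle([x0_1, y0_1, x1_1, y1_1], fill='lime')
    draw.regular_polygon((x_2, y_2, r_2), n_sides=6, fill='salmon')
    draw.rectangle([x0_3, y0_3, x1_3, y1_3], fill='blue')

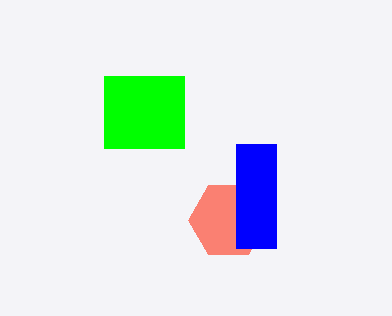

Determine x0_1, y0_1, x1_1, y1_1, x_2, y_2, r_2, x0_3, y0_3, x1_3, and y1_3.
x0_1 = 104; y0_1 = 76; x1_1 = 184; y1_1 = 148; x_2 = 228; y_2 = 220; r_2 = 40; x0_3 = 236; y0_3 = 144; x1_3 = 276; y1_3 = 248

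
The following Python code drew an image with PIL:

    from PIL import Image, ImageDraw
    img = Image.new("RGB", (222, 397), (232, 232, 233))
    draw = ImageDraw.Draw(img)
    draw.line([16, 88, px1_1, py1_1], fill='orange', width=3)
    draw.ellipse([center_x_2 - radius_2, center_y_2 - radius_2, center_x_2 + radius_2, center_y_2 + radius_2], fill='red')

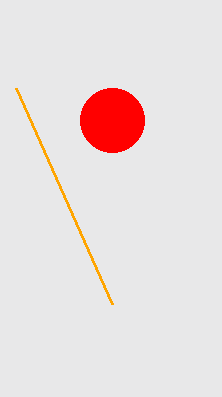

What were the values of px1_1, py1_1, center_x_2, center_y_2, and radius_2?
px1_1 = 112; py1_1 = 304; center_x_2 = 112; center_y_2 = 120; radius_2 = 32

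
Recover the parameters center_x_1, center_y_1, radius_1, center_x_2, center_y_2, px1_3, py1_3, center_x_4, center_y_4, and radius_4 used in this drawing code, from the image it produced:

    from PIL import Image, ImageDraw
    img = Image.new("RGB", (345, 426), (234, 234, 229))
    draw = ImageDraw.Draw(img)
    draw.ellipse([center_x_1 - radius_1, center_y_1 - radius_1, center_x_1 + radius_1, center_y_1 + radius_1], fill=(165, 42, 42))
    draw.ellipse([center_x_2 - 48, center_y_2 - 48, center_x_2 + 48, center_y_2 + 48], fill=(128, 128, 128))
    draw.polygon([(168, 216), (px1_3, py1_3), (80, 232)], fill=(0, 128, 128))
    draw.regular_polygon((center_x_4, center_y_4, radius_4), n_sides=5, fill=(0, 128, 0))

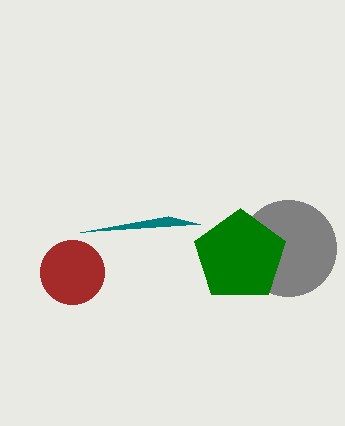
center_x_1 = 72; center_y_1 = 272; radius_1 = 32; center_x_2 = 288; center_y_2 = 248; px1_3 = 200; py1_3 = 224; center_x_4 = 240; center_y_4 = 256; radius_4 = 48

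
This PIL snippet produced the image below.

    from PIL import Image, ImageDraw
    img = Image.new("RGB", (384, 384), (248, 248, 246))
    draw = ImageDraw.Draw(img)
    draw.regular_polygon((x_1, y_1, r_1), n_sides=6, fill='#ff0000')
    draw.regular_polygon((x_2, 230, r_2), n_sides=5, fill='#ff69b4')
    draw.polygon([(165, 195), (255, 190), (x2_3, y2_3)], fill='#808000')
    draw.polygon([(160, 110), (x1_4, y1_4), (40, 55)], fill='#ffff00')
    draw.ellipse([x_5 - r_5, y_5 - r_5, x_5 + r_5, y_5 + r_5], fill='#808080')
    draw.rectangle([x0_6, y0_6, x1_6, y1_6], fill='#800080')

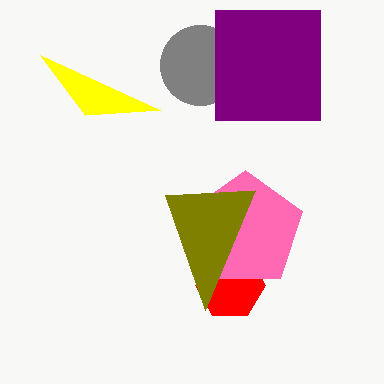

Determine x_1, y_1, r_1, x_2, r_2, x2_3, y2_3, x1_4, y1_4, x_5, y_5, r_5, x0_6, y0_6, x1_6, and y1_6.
x_1 = 230; y_1 = 285; r_1 = 35; x_2 = 245; r_2 = 60; x2_3 = 205; y2_3 = 310; x1_4 = 85; y1_4 = 115; x_5 = 200; y_5 = 65; r_5 = 40; x0_6 = 215; y0_6 = 10; x1_6 = 320; y1_6 = 120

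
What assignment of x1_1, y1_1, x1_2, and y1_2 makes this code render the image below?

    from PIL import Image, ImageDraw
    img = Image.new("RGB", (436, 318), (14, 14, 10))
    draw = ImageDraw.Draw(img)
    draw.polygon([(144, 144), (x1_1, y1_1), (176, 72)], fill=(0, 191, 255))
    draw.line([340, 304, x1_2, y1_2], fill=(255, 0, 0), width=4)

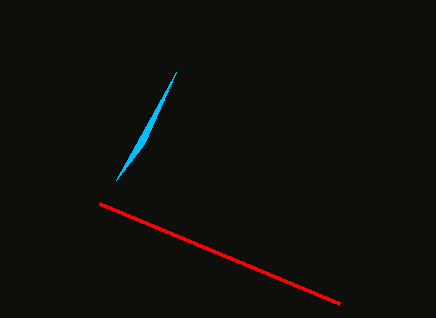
x1_1 = 116, y1_1 = 180, x1_2 = 100, y1_2 = 204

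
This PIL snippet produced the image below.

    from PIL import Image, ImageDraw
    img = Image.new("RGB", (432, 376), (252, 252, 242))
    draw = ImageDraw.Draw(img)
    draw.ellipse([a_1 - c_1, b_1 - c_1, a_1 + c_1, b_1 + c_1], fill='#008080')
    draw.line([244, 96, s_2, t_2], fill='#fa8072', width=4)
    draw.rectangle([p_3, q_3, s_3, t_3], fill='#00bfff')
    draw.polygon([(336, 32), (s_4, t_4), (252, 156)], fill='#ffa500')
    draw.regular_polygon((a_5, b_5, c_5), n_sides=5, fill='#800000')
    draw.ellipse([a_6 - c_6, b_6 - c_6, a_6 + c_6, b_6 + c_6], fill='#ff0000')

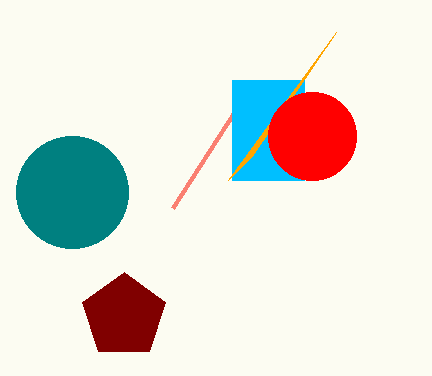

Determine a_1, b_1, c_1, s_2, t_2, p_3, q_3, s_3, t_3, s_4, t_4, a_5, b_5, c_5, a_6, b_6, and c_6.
a_1 = 72, b_1 = 192, c_1 = 56, s_2 = 172, t_2 = 208, p_3 = 232, q_3 = 80, s_3 = 304, t_3 = 180, s_4 = 228, t_4 = 180, a_5 = 124, b_5 = 316, c_5 = 44, a_6 = 312, b_6 = 136, c_6 = 44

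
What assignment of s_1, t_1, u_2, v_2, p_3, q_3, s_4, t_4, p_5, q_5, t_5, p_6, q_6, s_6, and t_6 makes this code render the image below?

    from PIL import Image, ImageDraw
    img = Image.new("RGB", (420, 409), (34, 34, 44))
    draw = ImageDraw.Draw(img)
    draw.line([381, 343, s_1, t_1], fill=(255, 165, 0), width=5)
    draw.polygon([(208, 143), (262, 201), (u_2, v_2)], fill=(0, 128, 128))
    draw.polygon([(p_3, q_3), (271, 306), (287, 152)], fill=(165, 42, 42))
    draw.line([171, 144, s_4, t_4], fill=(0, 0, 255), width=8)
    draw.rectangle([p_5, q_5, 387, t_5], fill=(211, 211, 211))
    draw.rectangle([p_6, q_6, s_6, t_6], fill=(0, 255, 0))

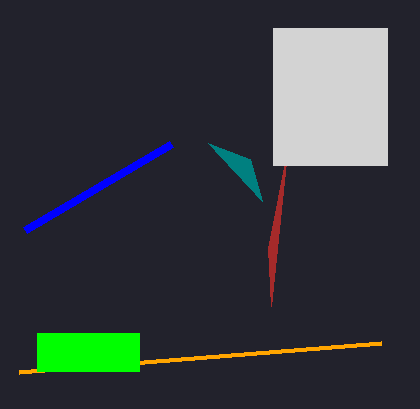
s_1 = 19; t_1 = 372; u_2 = 250; v_2 = 159; p_3 = 268; q_3 = 248; s_4 = 25; t_4 = 230; p_5 = 273; q_5 = 28; t_5 = 165; p_6 = 37; q_6 = 333; s_6 = 139; t_6 = 371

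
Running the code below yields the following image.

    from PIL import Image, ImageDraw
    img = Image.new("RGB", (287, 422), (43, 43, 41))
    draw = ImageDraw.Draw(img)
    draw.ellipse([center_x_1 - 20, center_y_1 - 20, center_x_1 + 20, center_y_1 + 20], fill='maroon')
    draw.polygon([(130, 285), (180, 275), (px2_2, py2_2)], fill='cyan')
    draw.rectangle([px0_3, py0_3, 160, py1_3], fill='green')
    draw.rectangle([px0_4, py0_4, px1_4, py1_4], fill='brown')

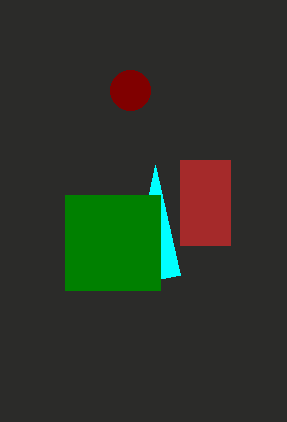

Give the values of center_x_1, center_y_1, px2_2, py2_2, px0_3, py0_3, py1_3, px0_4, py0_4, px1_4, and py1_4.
center_x_1 = 130, center_y_1 = 90, px2_2 = 155, py2_2 = 165, px0_3 = 65, py0_3 = 195, py1_3 = 290, px0_4 = 180, py0_4 = 160, px1_4 = 230, py1_4 = 245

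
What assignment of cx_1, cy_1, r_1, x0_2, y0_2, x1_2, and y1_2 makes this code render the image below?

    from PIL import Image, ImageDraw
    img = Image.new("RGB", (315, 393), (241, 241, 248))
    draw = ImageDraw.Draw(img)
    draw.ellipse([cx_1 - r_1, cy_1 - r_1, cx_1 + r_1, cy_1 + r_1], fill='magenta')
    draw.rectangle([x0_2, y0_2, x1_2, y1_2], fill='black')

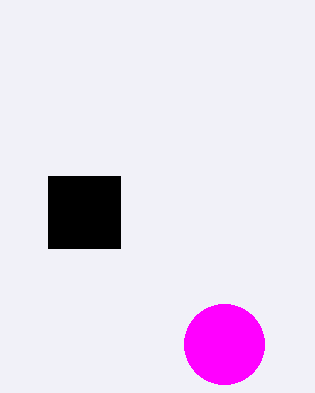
cx_1 = 224; cy_1 = 344; r_1 = 40; x0_2 = 48; y0_2 = 176; x1_2 = 120; y1_2 = 248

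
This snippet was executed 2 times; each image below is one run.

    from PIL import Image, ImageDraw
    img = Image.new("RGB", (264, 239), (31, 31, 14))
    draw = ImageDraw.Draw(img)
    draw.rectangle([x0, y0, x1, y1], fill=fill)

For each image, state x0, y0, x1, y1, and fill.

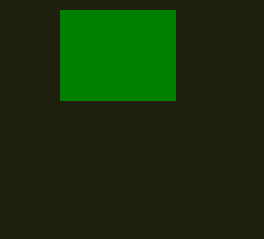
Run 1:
x0 = 60; y0 = 10; x1 = 175; y1 = 100; fill = 'green'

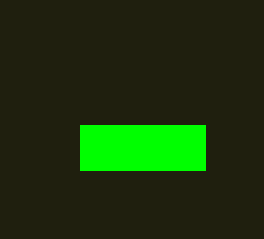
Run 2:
x0 = 80
y0 = 125
x1 = 205
y1 = 170
fill = 'lime'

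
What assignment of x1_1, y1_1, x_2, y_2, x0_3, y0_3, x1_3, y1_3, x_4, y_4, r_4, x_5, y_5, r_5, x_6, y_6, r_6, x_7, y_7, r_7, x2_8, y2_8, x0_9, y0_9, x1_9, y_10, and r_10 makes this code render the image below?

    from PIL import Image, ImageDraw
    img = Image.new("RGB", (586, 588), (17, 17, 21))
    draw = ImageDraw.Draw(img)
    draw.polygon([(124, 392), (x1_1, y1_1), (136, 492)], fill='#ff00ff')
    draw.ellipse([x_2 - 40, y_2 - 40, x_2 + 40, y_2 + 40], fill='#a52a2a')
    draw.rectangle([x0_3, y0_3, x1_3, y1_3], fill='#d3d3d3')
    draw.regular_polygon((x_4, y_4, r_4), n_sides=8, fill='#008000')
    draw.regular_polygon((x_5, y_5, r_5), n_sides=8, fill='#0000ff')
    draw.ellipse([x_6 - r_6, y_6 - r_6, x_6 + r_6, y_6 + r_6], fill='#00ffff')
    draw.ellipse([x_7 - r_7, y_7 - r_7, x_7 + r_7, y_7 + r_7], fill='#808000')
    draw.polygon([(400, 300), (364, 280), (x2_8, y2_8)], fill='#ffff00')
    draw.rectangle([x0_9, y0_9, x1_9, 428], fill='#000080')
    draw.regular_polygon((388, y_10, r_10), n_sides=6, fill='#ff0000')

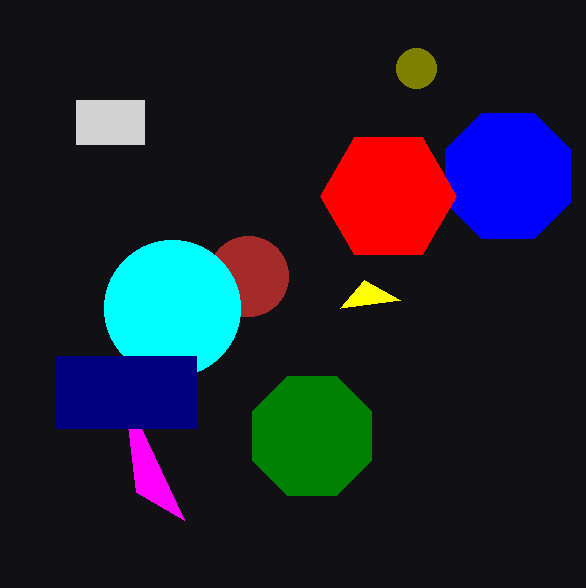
x1_1 = 184
y1_1 = 520
x_2 = 248
y_2 = 276
x0_3 = 76
y0_3 = 100
x1_3 = 144
y1_3 = 144
x_4 = 312
y_4 = 436
r_4 = 64
x_5 = 508
y_5 = 176
r_5 = 68
x_6 = 172
y_6 = 308
r_6 = 68
x_7 = 416
y_7 = 68
r_7 = 20
x2_8 = 340
y2_8 = 308
x0_9 = 56
y0_9 = 356
x1_9 = 196
y_10 = 196
r_10 = 68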